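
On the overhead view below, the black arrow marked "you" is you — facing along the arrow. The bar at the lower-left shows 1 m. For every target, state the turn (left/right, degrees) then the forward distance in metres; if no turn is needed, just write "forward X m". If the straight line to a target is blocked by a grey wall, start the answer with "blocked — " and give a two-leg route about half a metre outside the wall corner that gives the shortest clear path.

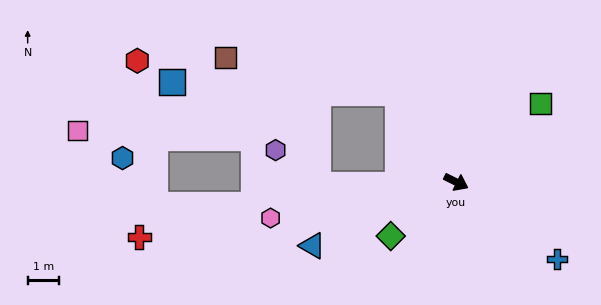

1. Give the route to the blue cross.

turn right 11°, forward 4.0 m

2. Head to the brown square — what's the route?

blocked — turn left 150°, forward 3.4 m, then turn left 45°, forward 5.6 m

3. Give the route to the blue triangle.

turn right 130°, forward 5.0 m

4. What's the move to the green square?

turn left 69°, forward 3.7 m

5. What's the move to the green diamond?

turn right 114°, forward 2.7 m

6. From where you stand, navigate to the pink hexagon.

turn right 143°, forward 6.0 m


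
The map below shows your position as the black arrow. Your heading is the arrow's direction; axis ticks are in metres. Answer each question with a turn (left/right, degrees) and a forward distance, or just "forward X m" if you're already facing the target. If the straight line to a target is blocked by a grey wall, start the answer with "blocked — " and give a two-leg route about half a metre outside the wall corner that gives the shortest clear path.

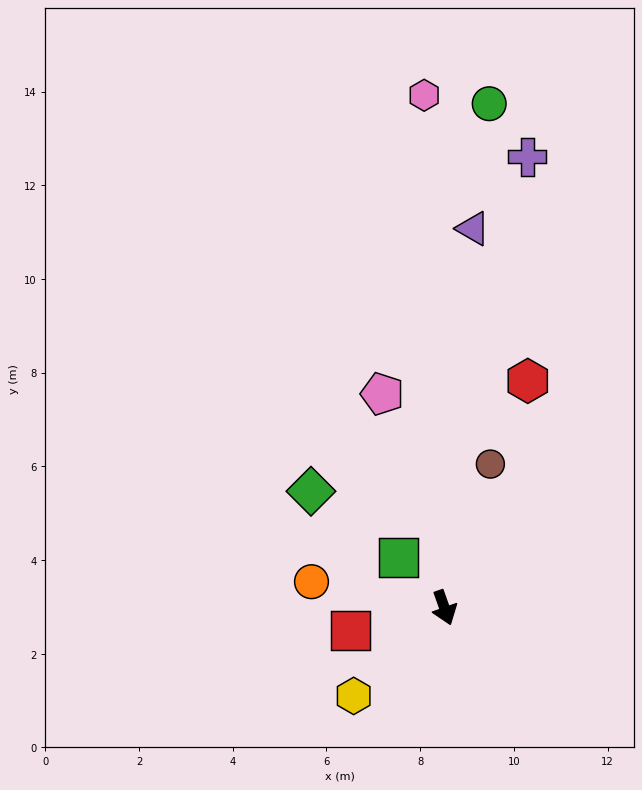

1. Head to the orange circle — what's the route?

turn right 121°, forward 2.9 m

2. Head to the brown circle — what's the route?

turn left 143°, forward 3.2 m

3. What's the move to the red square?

turn right 96°, forward 2.1 m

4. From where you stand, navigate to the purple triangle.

turn left 156°, forward 8.1 m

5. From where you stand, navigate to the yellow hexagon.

turn right 65°, forward 2.7 m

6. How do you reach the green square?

turn right 157°, forward 1.5 m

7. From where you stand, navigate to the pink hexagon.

turn left 163°, forward 10.9 m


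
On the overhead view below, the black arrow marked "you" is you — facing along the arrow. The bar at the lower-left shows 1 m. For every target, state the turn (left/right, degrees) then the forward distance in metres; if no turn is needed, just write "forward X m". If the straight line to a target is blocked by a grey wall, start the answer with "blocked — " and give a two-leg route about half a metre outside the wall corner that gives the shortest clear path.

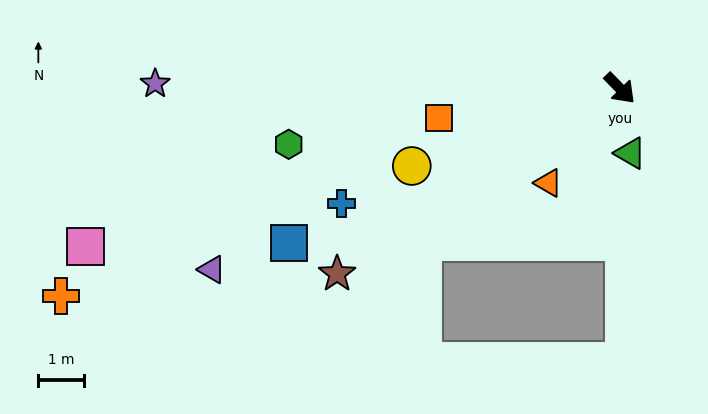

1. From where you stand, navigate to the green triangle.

turn right 35°, forward 1.4 m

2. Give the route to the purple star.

turn right 135°, forward 10.2 m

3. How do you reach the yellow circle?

turn right 114°, forward 4.9 m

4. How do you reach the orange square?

turn right 125°, forward 4.0 m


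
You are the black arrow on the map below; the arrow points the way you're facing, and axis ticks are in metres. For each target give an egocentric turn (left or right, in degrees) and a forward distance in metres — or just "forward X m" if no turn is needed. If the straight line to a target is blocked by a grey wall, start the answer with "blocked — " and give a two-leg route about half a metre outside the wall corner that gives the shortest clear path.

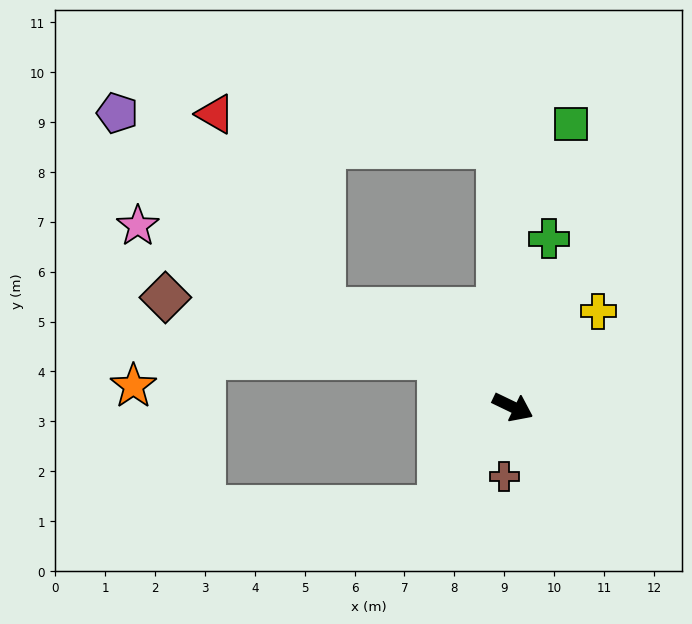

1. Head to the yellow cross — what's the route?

turn left 74°, forward 2.6 m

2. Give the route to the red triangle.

blocked — turn left 119°, forward 5.2 m, then turn left 80°, forward 5.7 m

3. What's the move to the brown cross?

turn right 71°, forward 1.4 m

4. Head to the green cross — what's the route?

turn left 104°, forward 3.4 m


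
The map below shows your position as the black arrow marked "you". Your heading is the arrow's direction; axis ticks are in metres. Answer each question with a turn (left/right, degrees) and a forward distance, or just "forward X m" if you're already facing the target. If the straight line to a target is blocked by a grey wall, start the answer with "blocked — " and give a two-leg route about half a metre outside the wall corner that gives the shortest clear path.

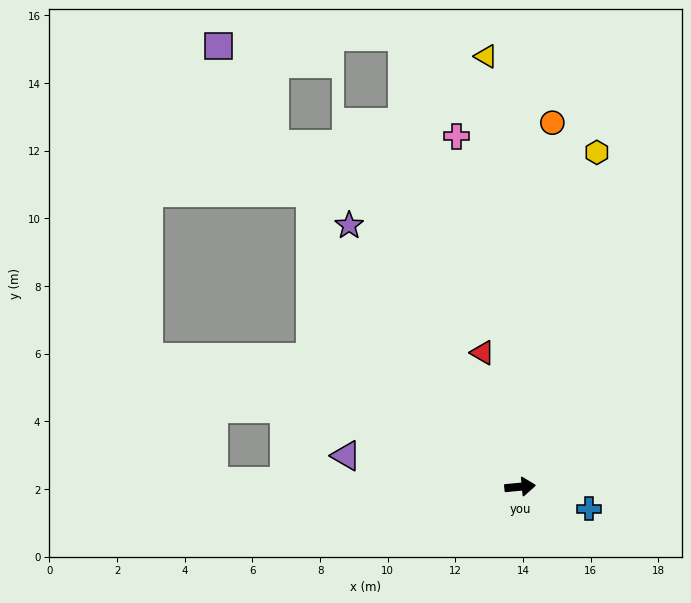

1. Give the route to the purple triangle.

turn left 165°, forward 5.2 m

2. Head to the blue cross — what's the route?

turn right 23°, forward 2.1 m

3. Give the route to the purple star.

turn left 118°, forward 9.2 m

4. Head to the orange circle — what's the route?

turn left 80°, forward 10.8 m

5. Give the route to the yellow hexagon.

turn left 72°, forward 10.1 m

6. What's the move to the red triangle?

turn left 100°, forward 4.1 m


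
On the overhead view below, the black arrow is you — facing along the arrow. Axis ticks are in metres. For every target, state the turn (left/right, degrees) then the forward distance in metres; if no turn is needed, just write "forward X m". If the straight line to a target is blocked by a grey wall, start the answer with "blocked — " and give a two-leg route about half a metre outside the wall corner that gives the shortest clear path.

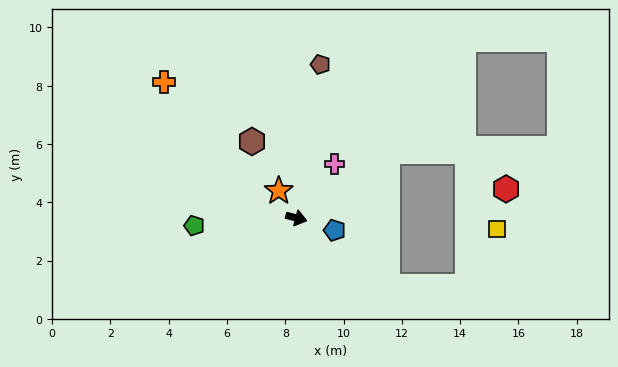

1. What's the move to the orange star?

turn left 138°, forward 1.1 m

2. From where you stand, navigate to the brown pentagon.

turn left 96°, forward 5.3 m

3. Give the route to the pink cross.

turn left 70°, forward 2.3 m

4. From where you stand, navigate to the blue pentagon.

turn right 3°, forward 1.4 m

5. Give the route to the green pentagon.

turn right 161°, forward 3.5 m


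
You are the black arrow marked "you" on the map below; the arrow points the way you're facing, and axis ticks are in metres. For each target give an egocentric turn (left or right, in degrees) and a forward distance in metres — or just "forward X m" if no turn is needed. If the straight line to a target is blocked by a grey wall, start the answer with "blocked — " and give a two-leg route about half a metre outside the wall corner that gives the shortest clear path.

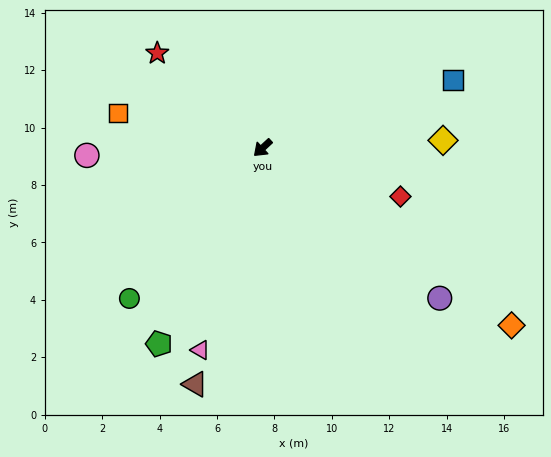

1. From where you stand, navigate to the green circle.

turn left 6°, forward 7.0 m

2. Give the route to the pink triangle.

turn left 30°, forward 7.4 m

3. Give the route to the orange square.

turn right 56°, forward 5.2 m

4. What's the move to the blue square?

turn left 157°, forward 7.0 m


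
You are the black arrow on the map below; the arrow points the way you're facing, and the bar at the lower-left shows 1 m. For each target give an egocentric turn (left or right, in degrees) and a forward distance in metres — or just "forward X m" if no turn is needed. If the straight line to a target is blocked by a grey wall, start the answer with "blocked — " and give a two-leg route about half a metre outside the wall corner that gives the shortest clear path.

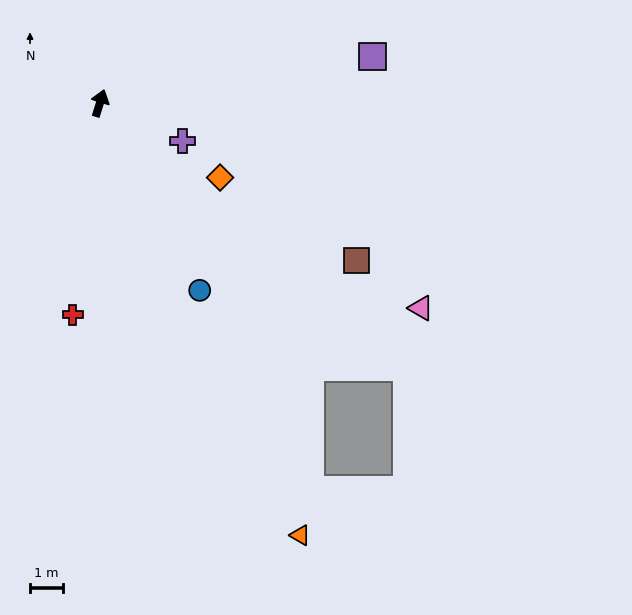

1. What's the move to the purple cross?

turn right 97°, forward 2.8 m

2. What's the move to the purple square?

turn right 63°, forward 8.4 m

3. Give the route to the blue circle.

turn right 134°, forward 6.4 m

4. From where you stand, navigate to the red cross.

turn right 170°, forward 6.5 m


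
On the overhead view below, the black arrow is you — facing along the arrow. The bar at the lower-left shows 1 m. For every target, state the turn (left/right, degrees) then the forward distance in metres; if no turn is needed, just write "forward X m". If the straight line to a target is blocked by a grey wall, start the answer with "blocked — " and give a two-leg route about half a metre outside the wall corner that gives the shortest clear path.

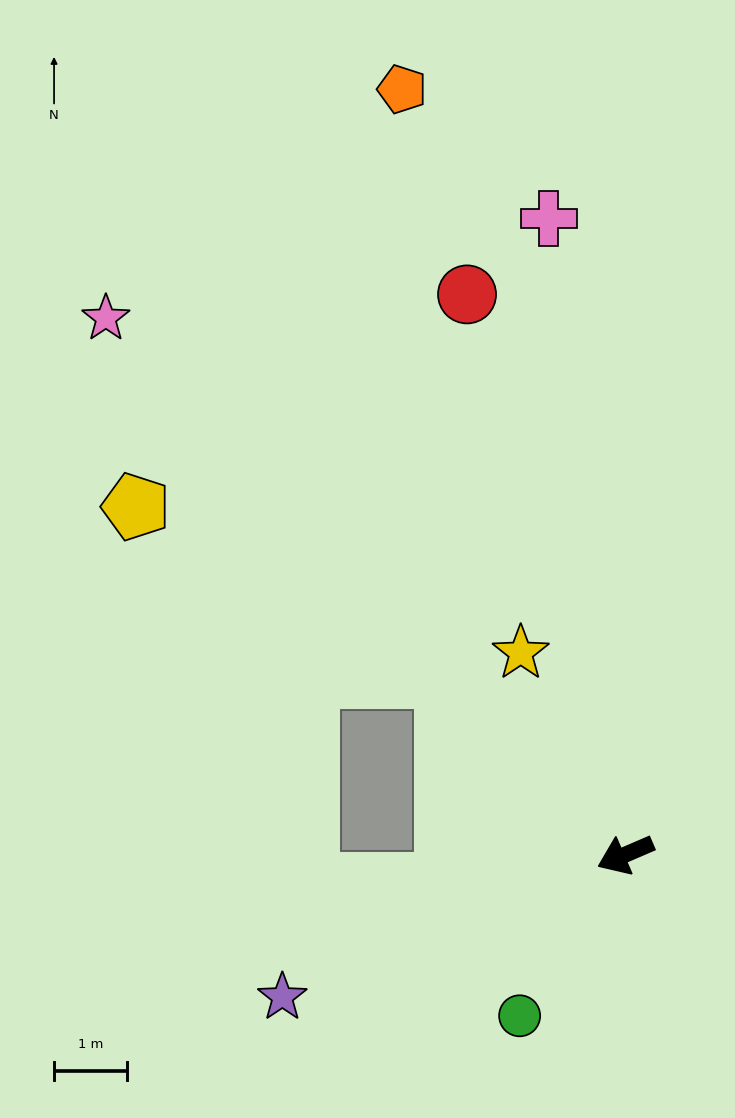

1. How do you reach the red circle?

turn right 98°, forward 8.0 m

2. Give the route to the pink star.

turn right 69°, forward 10.3 m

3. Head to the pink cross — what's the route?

turn right 106°, forward 8.8 m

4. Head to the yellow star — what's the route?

turn right 86°, forward 3.1 m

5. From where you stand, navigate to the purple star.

forward 5.1 m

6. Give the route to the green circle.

turn left 33°, forward 2.7 m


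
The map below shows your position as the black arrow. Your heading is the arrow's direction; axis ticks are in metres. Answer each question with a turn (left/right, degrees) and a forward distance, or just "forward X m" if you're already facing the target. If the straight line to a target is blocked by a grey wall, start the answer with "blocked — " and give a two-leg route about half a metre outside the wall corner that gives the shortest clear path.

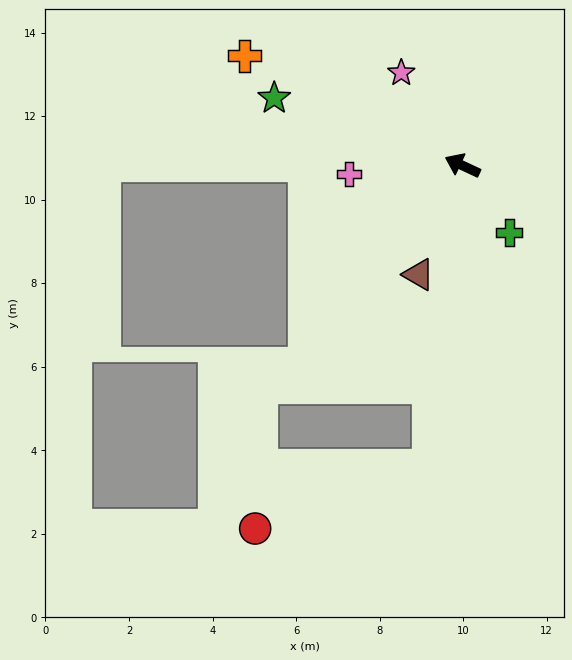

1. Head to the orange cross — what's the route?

forward 5.8 m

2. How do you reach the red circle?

blocked — turn left 109°, forward 7.3 m, then turn right 64°, forward 4.4 m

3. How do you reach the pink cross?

turn left 29°, forward 2.7 m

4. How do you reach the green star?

turn left 5°, forward 4.8 m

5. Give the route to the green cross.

turn left 150°, forward 2.0 m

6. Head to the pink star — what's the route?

turn right 32°, forward 2.7 m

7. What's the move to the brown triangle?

turn left 93°, forward 2.8 m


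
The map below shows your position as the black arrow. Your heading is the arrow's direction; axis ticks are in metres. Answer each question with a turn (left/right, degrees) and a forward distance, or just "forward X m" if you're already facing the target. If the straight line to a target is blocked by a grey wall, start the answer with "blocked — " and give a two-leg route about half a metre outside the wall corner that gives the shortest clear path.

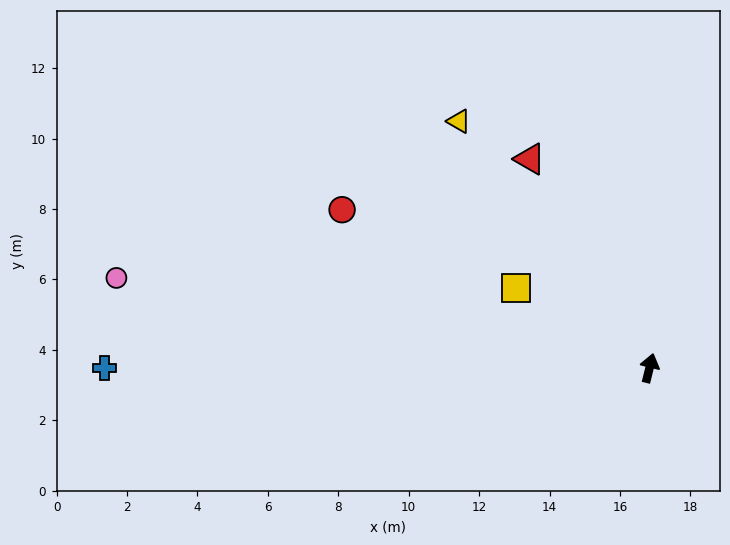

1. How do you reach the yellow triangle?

turn left 52°, forward 8.9 m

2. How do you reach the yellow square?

turn left 73°, forward 4.4 m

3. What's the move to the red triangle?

turn left 44°, forward 6.8 m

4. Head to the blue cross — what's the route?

turn left 104°, forward 15.5 m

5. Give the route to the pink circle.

turn left 94°, forward 15.4 m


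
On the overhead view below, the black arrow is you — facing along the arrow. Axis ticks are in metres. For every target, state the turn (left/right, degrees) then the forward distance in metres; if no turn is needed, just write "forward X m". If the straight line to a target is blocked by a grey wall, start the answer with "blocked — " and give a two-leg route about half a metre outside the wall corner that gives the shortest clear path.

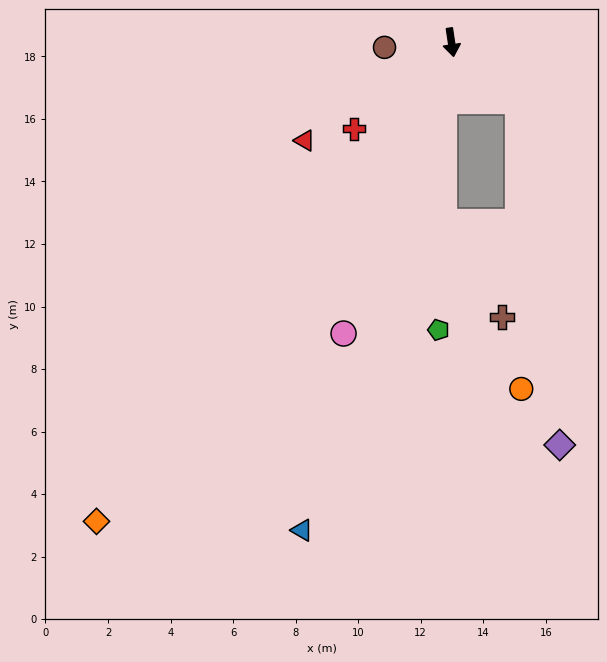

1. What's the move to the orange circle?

blocked — turn left 40°, forward 2.8 m, then turn right 48°, forward 9.2 m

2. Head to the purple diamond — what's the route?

blocked — turn left 40°, forward 2.8 m, then turn right 42°, forward 11.1 m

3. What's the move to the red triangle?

turn right 65°, forward 5.6 m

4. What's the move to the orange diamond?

turn right 45°, forward 19.1 m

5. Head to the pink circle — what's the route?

turn right 29°, forward 9.9 m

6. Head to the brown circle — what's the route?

turn right 94°, forward 2.1 m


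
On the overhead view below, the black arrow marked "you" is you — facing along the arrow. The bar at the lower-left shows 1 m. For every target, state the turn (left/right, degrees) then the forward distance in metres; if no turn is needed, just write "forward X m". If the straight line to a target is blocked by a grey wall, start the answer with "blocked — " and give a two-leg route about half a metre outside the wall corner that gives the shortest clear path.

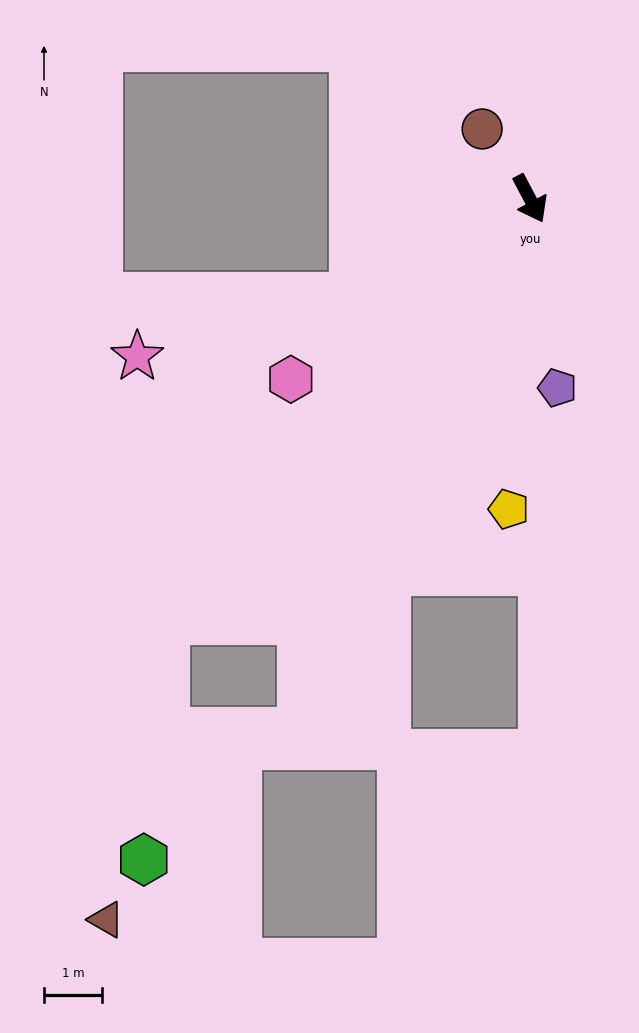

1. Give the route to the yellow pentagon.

turn right 32°, forward 5.4 m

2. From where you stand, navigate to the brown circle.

turn right 173°, forward 1.5 m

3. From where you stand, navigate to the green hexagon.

blocked — turn right 69°, forward 9.6 m, then turn left 36°, forward 4.2 m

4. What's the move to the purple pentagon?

turn right 20°, forward 3.3 m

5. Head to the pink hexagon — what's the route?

turn right 81°, forward 5.2 m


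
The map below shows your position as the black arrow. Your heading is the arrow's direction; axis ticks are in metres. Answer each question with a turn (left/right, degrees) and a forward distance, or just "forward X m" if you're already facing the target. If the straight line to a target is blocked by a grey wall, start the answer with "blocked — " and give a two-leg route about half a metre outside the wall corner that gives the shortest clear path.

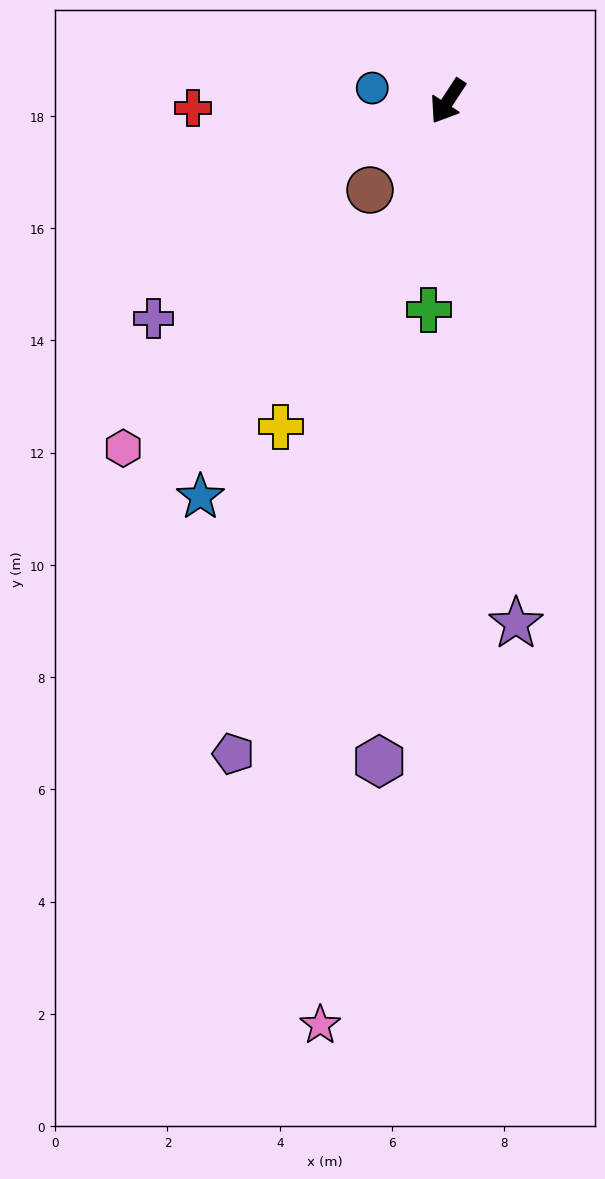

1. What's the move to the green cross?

turn left 28°, forward 3.7 m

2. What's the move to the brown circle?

turn right 8°, forward 2.1 m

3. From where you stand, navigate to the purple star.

turn left 41°, forward 9.4 m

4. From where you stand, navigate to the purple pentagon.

turn left 15°, forward 12.2 m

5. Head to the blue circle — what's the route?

turn right 67°, forward 1.4 m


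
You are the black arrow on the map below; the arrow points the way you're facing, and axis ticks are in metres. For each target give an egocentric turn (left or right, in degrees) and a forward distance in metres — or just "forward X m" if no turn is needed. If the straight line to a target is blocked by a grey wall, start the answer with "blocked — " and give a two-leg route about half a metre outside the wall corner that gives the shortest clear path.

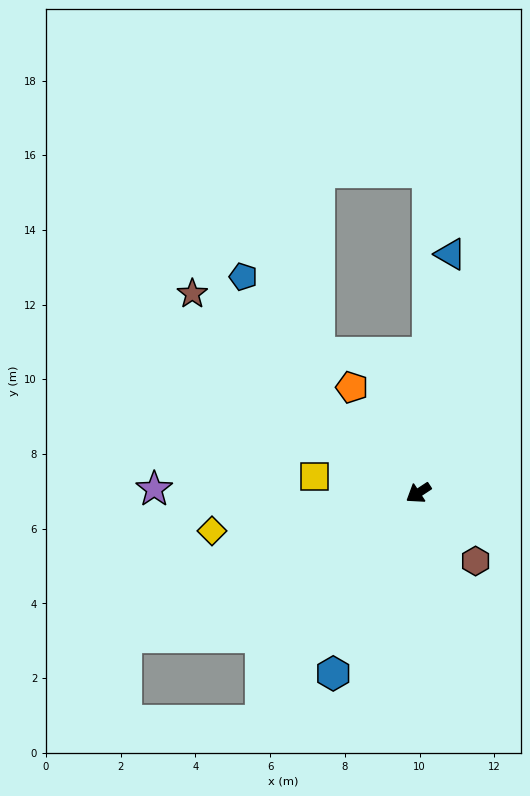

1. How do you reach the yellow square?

turn right 42°, forward 2.8 m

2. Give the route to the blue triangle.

turn right 131°, forward 6.4 m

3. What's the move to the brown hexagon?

turn left 97°, forward 2.4 m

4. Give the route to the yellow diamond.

turn right 23°, forward 5.6 m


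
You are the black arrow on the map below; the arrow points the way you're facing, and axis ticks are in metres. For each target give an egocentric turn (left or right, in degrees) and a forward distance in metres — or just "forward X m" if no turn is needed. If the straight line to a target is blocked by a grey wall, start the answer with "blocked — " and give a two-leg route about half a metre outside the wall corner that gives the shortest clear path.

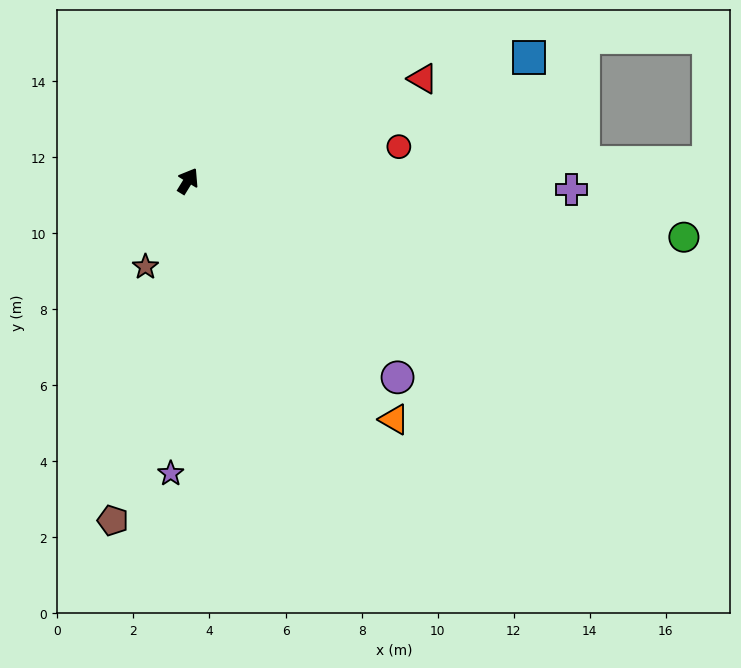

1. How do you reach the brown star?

turn right 175°, forward 2.5 m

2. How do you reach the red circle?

turn right 49°, forward 5.6 m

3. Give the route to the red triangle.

turn right 35°, forward 6.7 m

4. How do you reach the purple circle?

turn right 102°, forward 7.6 m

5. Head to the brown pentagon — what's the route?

turn right 161°, forward 9.1 m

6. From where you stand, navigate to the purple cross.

turn right 60°, forward 10.1 m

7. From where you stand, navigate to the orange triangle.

turn right 108°, forward 8.3 m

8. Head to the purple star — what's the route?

turn right 152°, forward 7.7 m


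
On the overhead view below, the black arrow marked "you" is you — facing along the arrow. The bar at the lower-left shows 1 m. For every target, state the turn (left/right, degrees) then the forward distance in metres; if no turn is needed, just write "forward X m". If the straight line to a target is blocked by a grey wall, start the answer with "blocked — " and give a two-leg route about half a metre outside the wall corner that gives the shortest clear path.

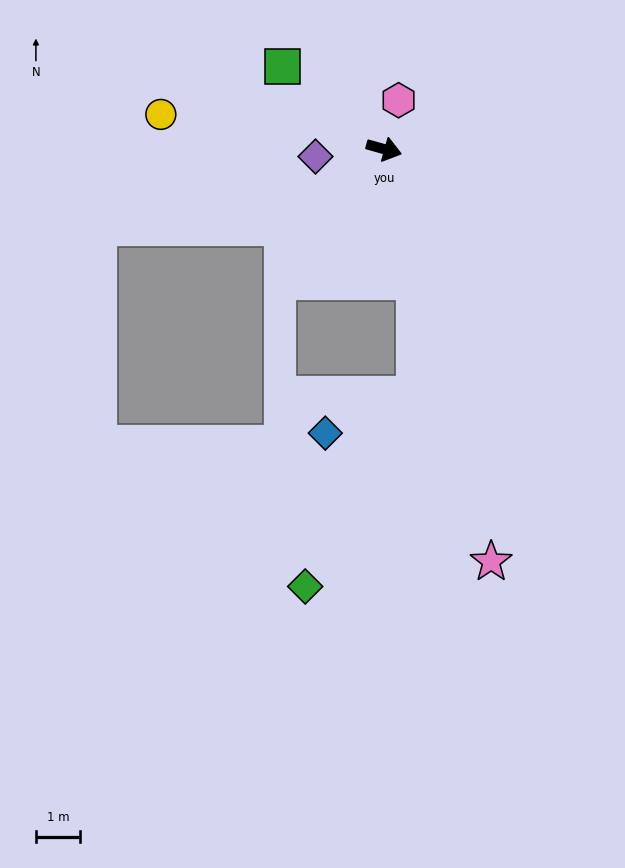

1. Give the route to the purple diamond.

turn right 158°, forward 1.6 m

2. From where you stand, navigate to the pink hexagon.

turn left 89°, forward 1.1 m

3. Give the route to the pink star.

turn right 60°, forward 9.6 m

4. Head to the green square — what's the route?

turn left 156°, forward 3.0 m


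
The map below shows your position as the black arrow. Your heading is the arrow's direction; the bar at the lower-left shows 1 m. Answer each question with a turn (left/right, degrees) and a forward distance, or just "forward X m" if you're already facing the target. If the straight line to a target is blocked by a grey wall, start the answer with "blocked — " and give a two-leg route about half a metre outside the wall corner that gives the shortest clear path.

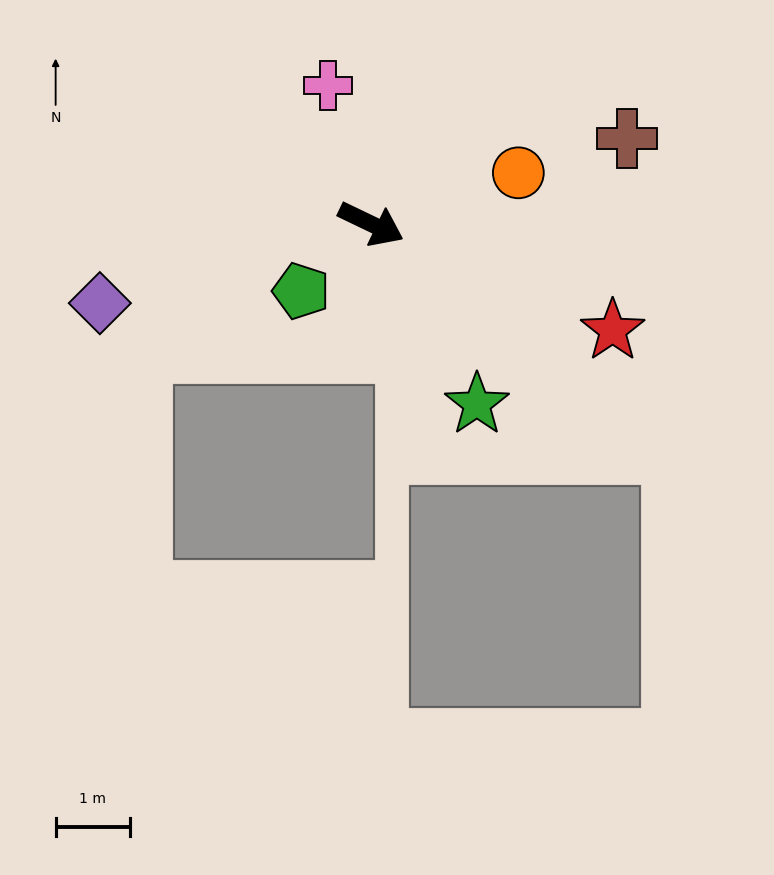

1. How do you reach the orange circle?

turn left 45°, forward 2.1 m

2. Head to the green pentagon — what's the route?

turn right 111°, forward 1.3 m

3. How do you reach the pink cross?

turn left 133°, forward 2.0 m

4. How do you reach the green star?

turn right 34°, forward 2.8 m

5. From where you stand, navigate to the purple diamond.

turn right 138°, forward 3.8 m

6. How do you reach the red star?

forward 3.6 m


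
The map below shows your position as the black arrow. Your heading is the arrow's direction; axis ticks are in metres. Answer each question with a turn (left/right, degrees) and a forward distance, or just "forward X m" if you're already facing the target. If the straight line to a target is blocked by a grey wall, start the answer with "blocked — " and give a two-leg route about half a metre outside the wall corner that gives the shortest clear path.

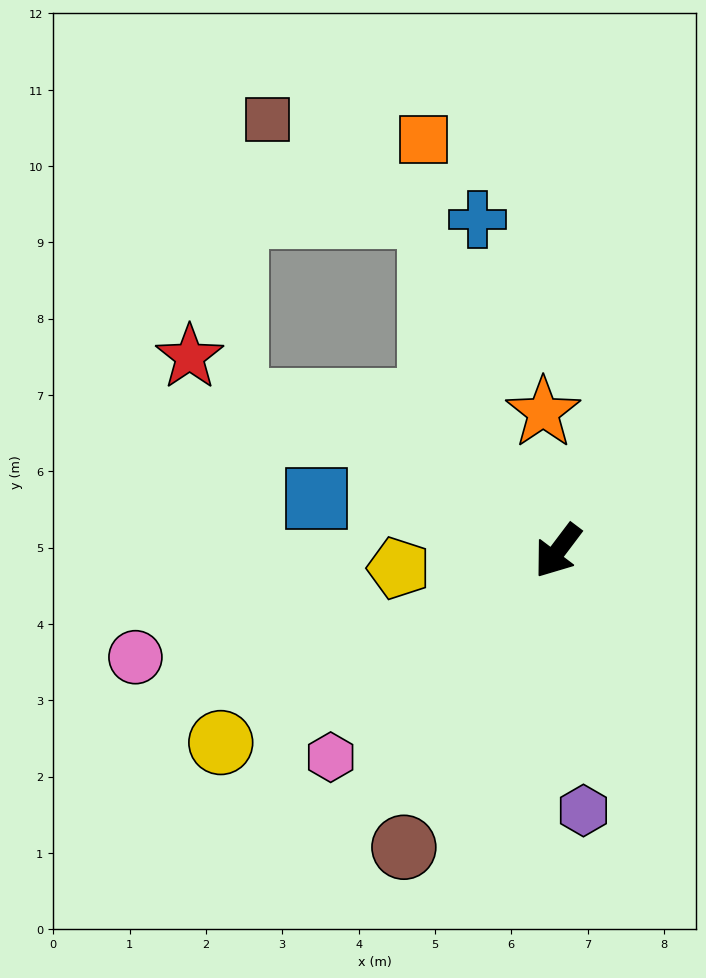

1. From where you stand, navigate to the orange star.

turn right 137°, forward 1.8 m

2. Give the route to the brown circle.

turn left 10°, forward 4.4 m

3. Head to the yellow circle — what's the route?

turn right 23°, forward 5.1 m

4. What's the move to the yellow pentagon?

turn right 47°, forward 2.1 m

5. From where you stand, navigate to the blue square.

turn right 65°, forward 3.2 m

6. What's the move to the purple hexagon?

turn left 43°, forward 3.4 m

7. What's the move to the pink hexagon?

turn right 11°, forward 4.0 m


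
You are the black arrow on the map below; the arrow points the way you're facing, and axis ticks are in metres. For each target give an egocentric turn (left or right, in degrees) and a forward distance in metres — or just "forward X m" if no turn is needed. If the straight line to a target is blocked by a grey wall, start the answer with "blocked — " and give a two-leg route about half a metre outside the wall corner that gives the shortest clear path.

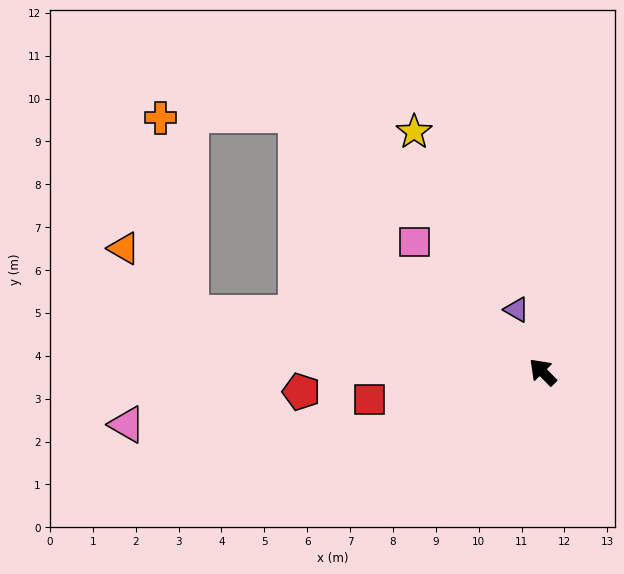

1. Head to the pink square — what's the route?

forward 4.3 m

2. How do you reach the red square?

turn left 55°, forward 4.1 m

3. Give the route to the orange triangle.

blocked — turn left 36°, forward 8.3 m, then turn right 35°, forward 2.2 m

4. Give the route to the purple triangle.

turn right 22°, forward 1.6 m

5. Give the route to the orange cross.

blocked — turn left 36°, forward 8.3 m, then turn right 72°, forward 4.6 m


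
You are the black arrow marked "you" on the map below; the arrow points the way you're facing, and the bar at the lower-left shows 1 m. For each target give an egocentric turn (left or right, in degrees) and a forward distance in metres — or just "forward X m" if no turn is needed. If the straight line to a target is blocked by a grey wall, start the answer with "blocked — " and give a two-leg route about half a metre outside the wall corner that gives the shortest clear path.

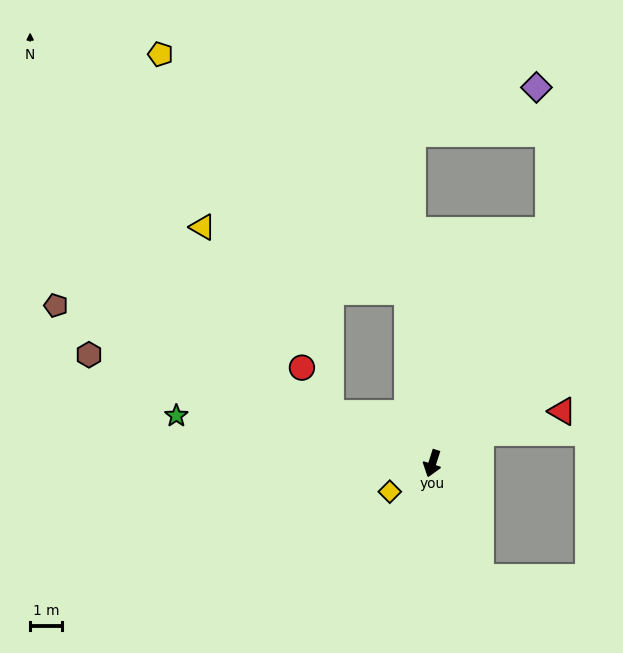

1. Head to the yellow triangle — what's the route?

blocked — turn right 154°, forward 5.5 m, then turn left 64°, forward 6.7 m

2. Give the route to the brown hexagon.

turn right 90°, forward 11.3 m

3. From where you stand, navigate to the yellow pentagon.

blocked — turn right 154°, forward 5.5 m, then turn left 38°, forward 10.7 m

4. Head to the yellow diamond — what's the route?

turn right 39°, forward 1.6 m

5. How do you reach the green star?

turn right 83°, forward 8.2 m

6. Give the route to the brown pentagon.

turn right 95°, forward 12.8 m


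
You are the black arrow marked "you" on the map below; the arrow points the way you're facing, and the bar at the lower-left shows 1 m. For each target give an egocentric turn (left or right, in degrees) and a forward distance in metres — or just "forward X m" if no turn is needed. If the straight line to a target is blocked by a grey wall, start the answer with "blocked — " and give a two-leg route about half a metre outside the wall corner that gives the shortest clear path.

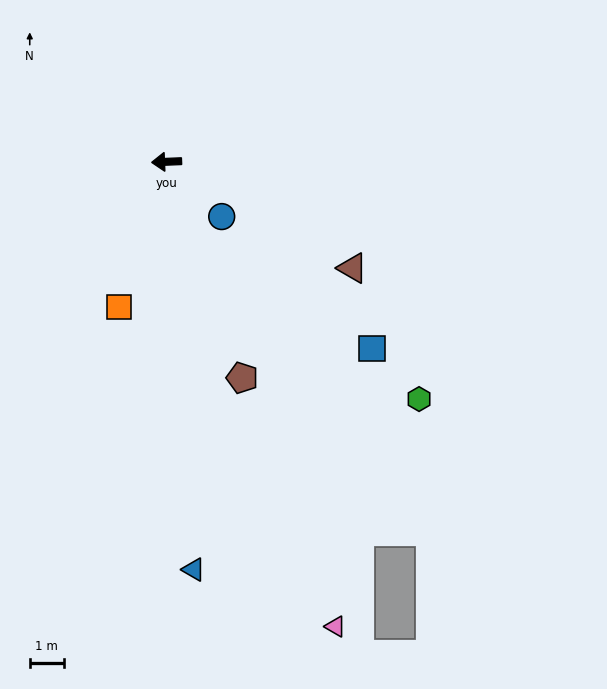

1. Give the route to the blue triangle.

turn left 91°, forward 12.1 m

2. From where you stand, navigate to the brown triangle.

turn left 148°, forward 6.3 m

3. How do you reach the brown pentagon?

turn left 107°, forward 6.8 m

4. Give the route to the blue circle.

turn left 133°, forward 2.3 m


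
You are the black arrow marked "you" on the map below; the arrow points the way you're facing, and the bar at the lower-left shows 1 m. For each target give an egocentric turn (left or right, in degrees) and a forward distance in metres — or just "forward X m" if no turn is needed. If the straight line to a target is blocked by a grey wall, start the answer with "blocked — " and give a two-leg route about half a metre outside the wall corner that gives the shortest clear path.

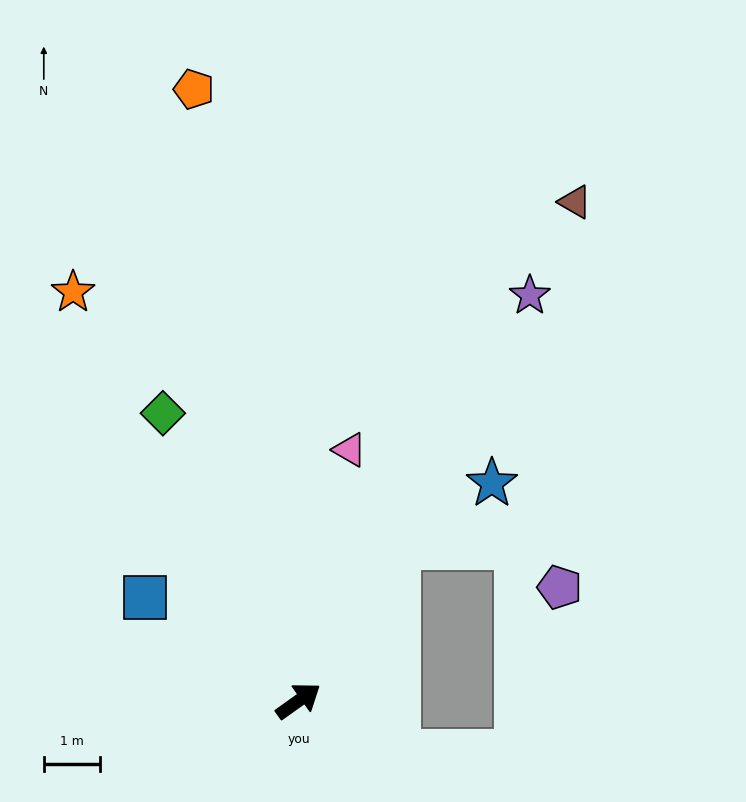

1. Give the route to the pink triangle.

turn left 43°, forward 4.5 m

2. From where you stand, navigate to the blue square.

turn left 111°, forward 3.3 m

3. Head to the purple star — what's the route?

turn left 25°, forward 8.3 m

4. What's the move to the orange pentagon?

turn left 64°, forward 11.0 m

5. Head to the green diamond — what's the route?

turn left 80°, forward 5.6 m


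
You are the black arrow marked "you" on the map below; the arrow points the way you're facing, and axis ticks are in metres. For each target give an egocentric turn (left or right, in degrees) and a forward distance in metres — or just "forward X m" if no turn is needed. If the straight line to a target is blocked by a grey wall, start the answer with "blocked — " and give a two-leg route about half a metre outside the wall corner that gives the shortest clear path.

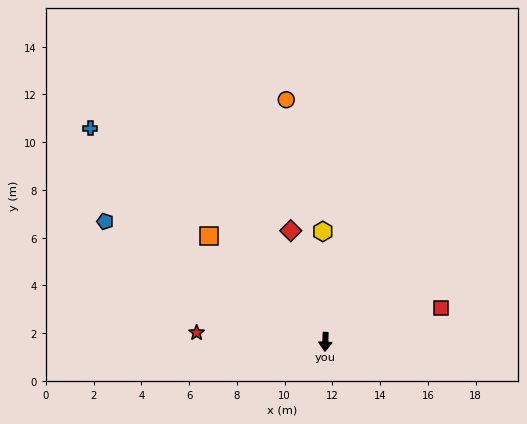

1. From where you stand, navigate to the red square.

turn left 109°, forward 5.0 m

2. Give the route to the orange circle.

turn right 169°, forward 10.3 m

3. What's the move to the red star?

turn right 92°, forward 5.4 m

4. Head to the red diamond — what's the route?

turn right 161°, forward 4.9 m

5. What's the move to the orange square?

turn right 130°, forward 6.6 m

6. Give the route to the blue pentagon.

turn right 117°, forward 10.5 m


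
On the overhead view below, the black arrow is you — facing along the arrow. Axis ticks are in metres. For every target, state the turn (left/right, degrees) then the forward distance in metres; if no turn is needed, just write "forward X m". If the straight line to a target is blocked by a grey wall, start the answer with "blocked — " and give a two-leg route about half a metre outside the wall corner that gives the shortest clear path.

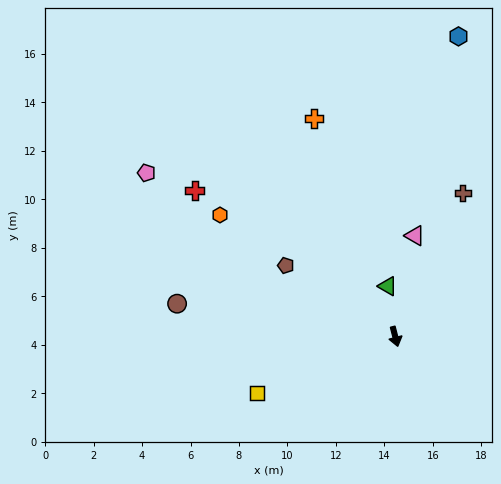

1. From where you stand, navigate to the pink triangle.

turn left 155°, forward 4.2 m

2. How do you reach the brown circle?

turn right 113°, forward 9.1 m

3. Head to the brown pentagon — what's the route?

turn right 137°, forward 5.4 m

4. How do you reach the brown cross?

turn left 140°, forward 6.5 m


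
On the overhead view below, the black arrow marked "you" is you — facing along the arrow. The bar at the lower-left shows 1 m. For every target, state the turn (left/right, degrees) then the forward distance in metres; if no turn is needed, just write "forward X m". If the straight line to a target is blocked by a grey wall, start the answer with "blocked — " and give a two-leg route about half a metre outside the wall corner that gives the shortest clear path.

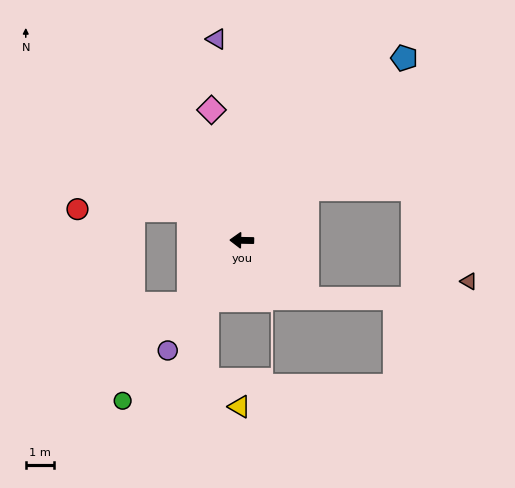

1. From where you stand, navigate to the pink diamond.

turn right 76°, forward 4.8 m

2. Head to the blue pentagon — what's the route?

turn right 131°, forward 8.8 m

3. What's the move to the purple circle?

turn left 57°, forward 4.8 m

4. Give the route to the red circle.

blocked — turn right 29°, forward 2.2 m, then turn left 30°, forward 4.0 m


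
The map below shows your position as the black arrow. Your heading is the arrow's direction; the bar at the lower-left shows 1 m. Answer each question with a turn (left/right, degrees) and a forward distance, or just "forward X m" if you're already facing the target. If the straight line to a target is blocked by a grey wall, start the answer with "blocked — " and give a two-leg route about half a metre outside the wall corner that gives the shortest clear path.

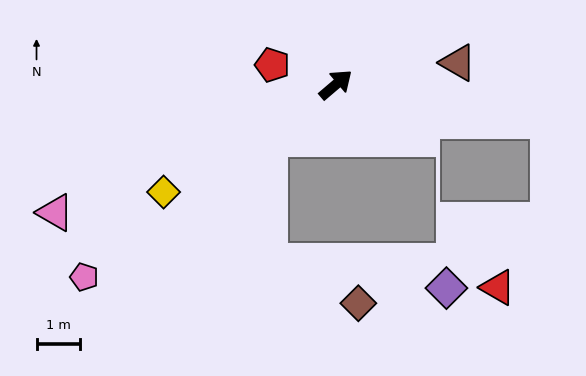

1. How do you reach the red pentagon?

turn left 122°, forward 1.5 m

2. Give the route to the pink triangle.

turn left 164°, forward 7.1 m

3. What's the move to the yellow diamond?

turn left 172°, forward 4.7 m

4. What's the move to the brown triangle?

turn right 30°, forward 2.8 m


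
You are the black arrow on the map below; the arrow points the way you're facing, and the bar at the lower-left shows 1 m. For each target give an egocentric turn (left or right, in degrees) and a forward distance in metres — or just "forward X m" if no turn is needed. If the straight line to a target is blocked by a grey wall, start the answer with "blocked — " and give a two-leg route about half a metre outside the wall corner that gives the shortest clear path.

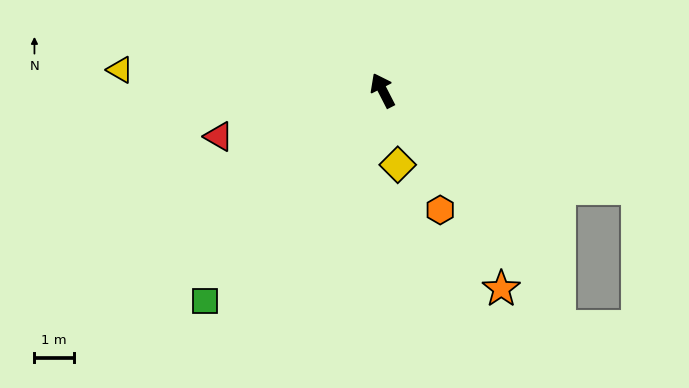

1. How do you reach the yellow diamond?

turn left 164°, forward 1.9 m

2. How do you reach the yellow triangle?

turn left 58°, forward 6.6 m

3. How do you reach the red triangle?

turn left 79°, forward 4.3 m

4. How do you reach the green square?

turn left 113°, forward 6.9 m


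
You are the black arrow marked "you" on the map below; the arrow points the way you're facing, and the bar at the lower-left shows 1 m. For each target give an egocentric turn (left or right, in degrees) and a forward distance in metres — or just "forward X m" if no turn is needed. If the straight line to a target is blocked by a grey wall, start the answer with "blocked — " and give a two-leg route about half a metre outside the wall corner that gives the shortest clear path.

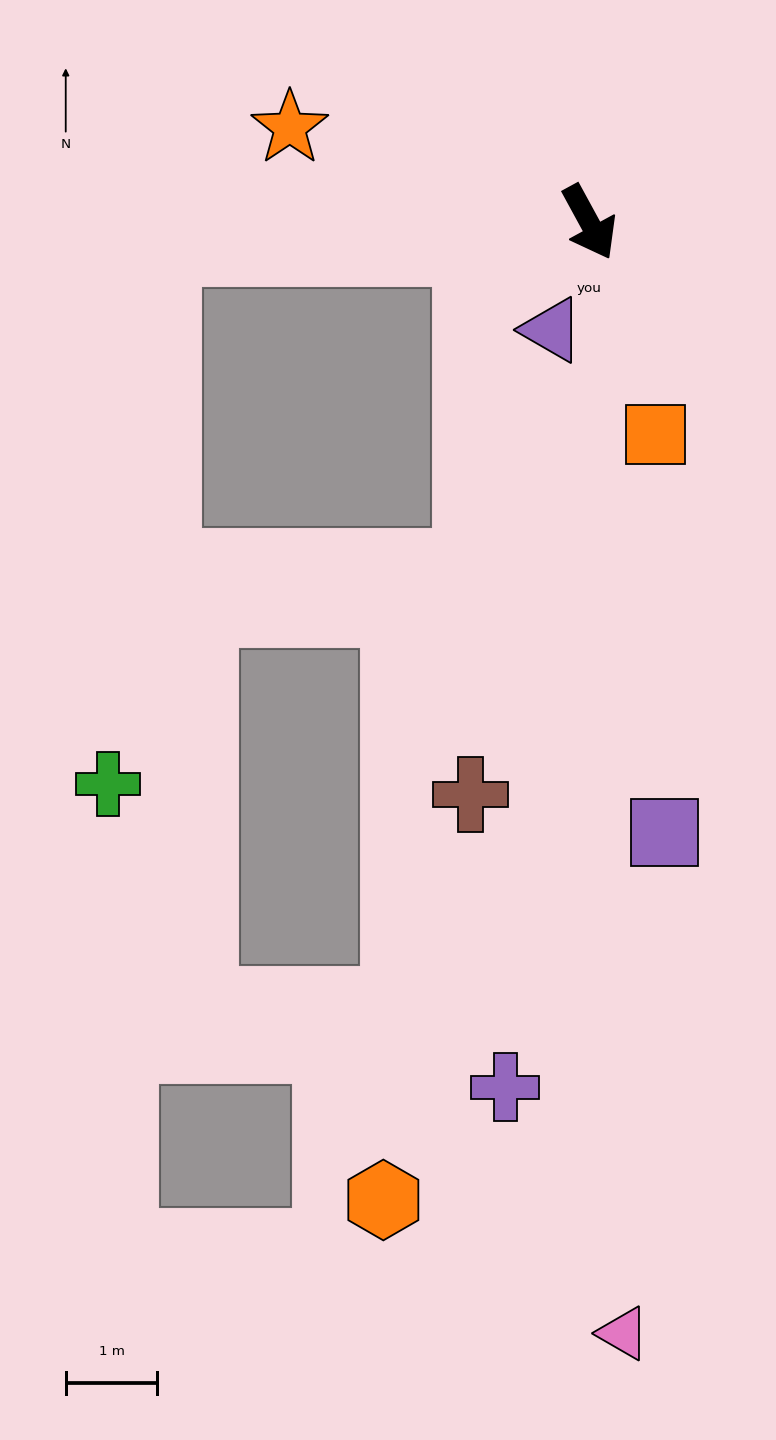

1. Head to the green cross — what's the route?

blocked — turn right 115°, forward 4.7 m, then turn left 81°, forward 5.9 m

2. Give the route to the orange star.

turn right 136°, forward 3.4 m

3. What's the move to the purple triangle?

turn right 48°, forward 1.2 m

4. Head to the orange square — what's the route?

turn right 11°, forward 2.4 m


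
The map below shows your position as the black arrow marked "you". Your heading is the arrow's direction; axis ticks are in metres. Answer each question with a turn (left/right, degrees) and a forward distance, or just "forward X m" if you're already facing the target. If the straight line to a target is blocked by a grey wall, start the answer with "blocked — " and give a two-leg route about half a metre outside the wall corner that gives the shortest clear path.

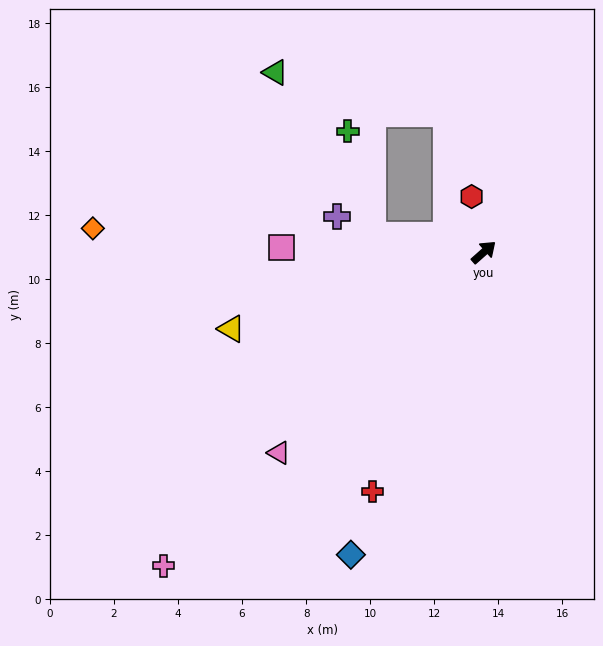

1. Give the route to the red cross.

turn right 157°, forward 8.2 m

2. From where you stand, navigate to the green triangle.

blocked — turn left 130°, forward 3.5 m, then turn right 51°, forward 5.9 m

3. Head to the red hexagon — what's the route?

turn left 61°, forward 1.8 m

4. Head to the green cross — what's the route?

blocked — turn left 130°, forward 3.5 m, then turn right 68°, forward 3.3 m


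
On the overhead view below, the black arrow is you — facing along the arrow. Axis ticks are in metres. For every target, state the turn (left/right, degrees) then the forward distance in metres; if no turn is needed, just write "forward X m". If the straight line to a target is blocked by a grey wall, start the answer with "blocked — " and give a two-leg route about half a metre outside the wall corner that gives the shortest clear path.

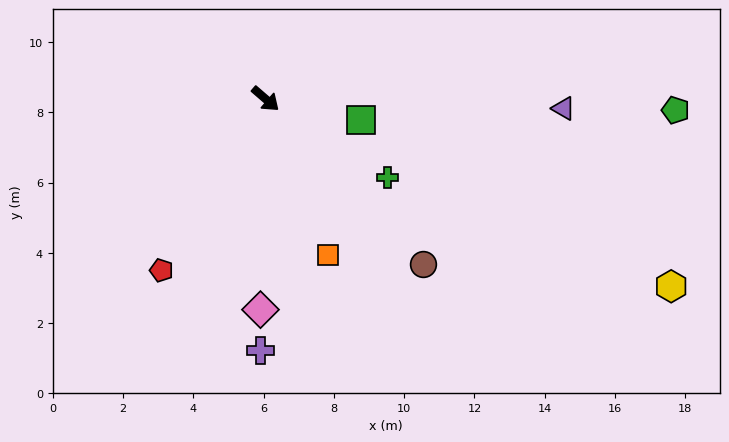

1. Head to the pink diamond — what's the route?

turn right 51°, forward 6.0 m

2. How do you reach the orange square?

turn right 27°, forward 4.8 m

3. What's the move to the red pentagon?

turn right 80°, forward 5.7 m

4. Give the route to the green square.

turn left 28°, forward 2.8 m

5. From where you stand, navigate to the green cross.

turn left 8°, forward 4.1 m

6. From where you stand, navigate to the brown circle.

turn right 6°, forward 6.5 m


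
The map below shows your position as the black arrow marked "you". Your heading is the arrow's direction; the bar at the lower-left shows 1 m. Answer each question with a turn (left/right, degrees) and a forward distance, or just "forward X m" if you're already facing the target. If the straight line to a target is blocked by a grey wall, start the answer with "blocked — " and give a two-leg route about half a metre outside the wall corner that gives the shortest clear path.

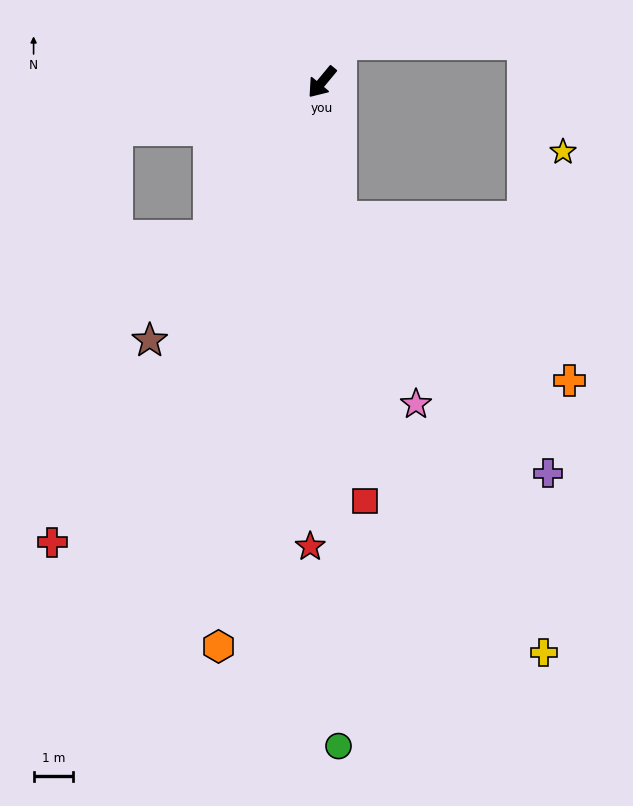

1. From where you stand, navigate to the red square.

turn left 46°, forward 10.6 m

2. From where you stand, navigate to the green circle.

turn left 41°, forward 16.7 m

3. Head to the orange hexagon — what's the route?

turn left 29°, forward 14.4 m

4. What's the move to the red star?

turn left 38°, forward 11.7 m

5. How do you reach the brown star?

turn left 6°, forward 7.8 m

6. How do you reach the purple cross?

blocked — turn left 47°, forward 3.4 m, then turn left 32°, forward 8.3 m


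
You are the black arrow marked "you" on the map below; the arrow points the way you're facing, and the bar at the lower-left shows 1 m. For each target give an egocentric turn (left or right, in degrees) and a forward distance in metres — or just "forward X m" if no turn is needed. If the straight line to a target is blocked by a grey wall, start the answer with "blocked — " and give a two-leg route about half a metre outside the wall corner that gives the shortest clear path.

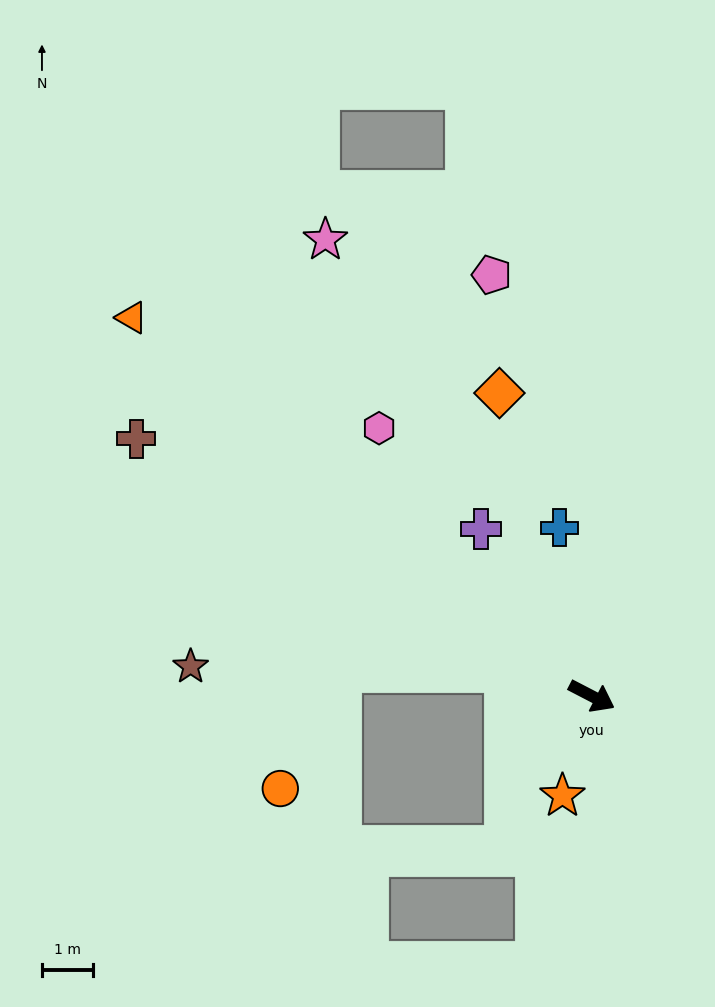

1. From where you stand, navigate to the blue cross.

turn left 128°, forward 3.3 m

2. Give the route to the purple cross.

turn left 151°, forward 3.9 m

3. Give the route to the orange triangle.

turn left 168°, forward 11.6 m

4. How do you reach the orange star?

turn right 79°, forward 2.0 m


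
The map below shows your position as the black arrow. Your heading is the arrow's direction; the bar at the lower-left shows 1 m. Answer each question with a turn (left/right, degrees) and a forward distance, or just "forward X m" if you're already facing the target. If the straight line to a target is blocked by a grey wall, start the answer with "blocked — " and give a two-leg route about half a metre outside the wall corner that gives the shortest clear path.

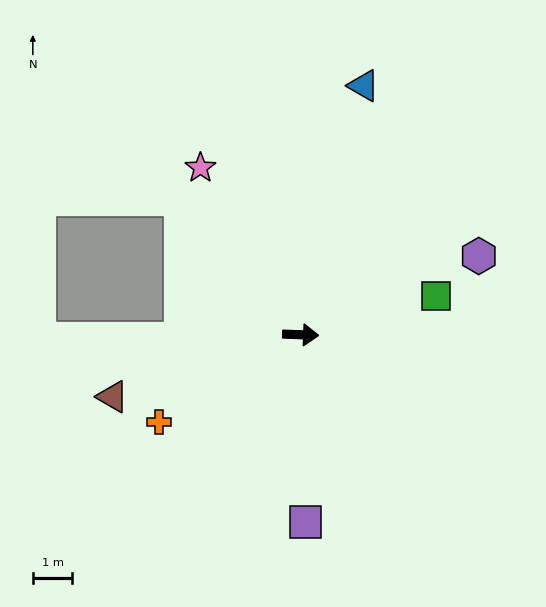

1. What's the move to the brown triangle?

turn right 160°, forward 5.0 m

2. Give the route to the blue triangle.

turn left 78°, forward 6.5 m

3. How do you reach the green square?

turn left 18°, forward 3.6 m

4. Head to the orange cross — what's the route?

turn right 146°, forward 4.2 m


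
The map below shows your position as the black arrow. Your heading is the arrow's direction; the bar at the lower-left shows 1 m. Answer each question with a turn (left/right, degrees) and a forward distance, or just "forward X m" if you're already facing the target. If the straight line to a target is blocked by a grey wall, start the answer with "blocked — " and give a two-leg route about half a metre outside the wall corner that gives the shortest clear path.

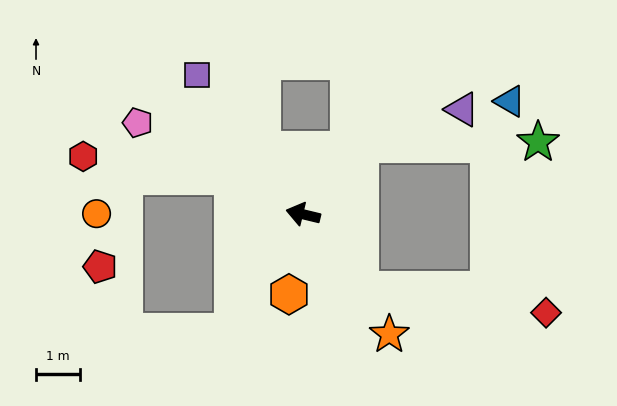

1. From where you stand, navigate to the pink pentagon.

turn right 15°, forward 4.3 m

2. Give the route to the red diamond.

blocked — turn left 141°, forward 2.2 m, then turn left 46°, forward 4.3 m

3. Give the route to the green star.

blocked — turn right 115°, forward 2.1 m, then turn right 51°, forward 4.1 m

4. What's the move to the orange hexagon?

turn left 94°, forward 1.9 m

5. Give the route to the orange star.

turn left 139°, forward 3.4 m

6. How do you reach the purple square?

turn right 39°, forward 4.0 m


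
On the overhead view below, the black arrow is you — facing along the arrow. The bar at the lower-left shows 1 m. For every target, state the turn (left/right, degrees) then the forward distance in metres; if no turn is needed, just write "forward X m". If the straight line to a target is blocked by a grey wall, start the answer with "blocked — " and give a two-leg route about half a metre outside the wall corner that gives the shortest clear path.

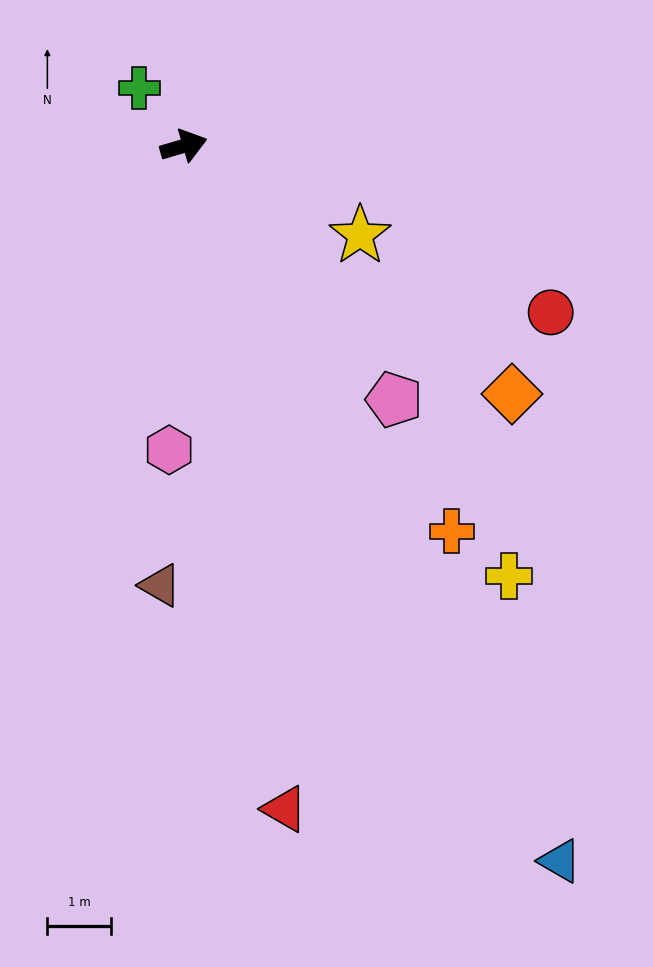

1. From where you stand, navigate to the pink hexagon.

turn right 109°, forward 4.8 m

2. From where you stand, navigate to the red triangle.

turn right 98°, forward 10.6 m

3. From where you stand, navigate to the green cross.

turn left 111°, forward 1.2 m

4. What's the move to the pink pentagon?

turn right 67°, forward 5.2 m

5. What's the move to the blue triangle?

turn right 79°, forward 12.8 m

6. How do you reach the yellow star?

turn right 43°, forward 3.1 m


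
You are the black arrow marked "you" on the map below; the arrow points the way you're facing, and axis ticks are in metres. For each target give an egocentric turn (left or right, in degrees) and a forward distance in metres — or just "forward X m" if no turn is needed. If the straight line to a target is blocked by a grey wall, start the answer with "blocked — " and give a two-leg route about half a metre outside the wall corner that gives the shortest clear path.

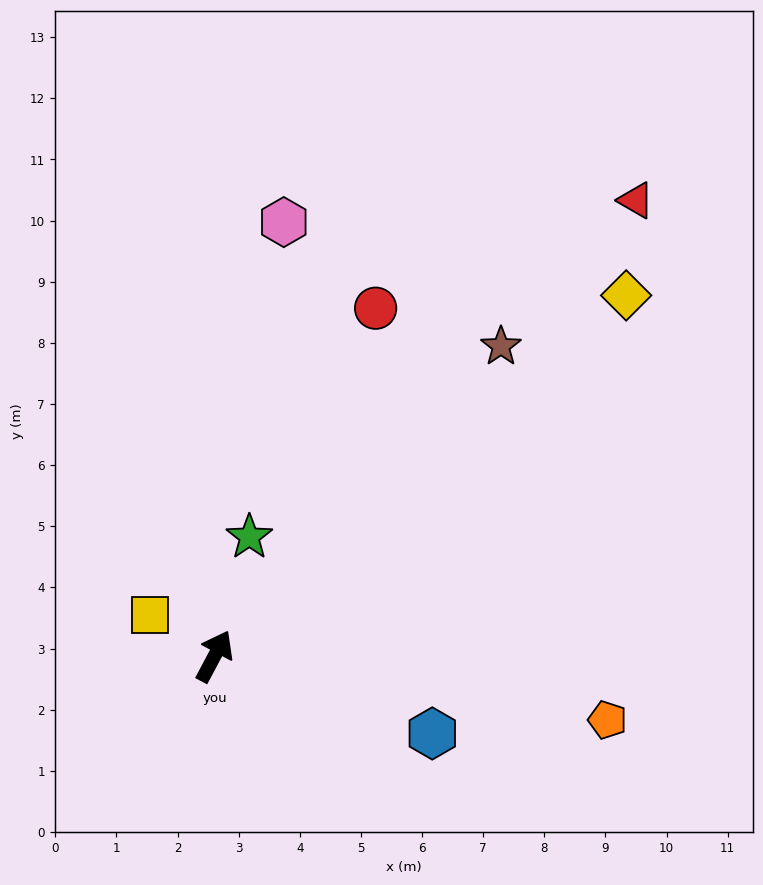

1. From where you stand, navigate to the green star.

turn left 12°, forward 2.0 m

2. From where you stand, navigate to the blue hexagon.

turn right 82°, forward 3.8 m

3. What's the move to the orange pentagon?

turn right 71°, forward 6.5 m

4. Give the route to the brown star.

turn right 15°, forward 6.9 m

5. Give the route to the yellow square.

turn left 85°, forward 1.3 m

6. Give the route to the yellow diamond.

turn right 21°, forward 9.0 m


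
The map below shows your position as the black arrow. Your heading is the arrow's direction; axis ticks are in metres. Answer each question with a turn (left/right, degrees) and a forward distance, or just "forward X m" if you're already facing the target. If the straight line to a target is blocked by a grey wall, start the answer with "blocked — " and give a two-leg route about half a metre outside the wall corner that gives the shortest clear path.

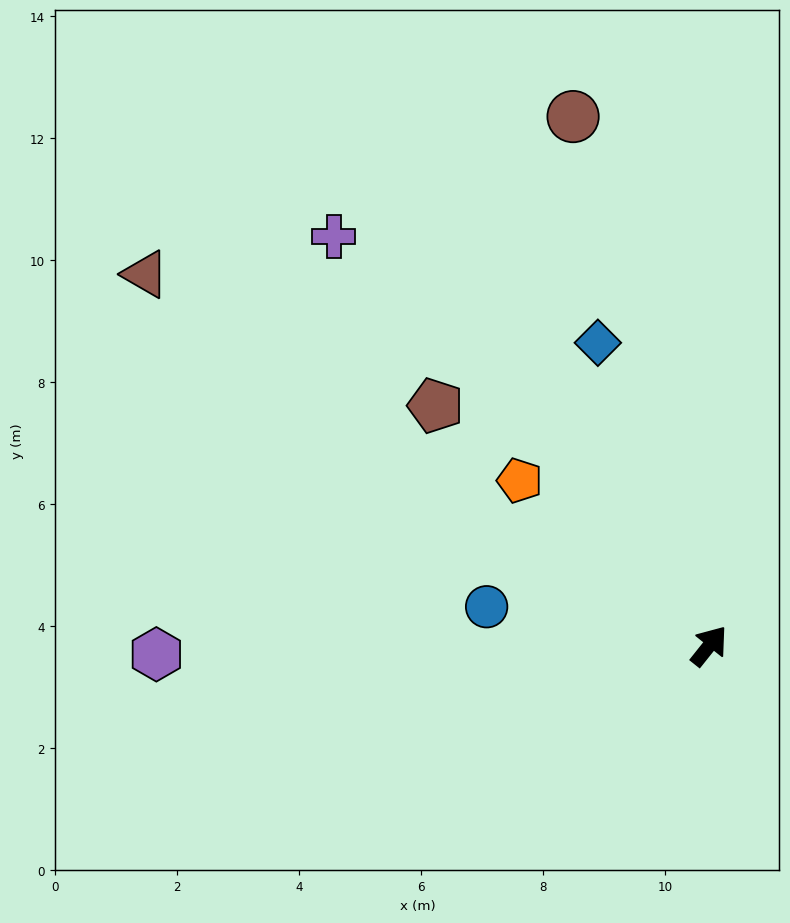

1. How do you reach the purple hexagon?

turn left 129°, forward 9.1 m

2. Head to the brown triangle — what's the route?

turn left 95°, forward 11.1 m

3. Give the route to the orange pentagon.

turn left 88°, forward 4.1 m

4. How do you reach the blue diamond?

turn left 59°, forward 5.3 m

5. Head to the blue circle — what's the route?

turn left 119°, forward 3.7 m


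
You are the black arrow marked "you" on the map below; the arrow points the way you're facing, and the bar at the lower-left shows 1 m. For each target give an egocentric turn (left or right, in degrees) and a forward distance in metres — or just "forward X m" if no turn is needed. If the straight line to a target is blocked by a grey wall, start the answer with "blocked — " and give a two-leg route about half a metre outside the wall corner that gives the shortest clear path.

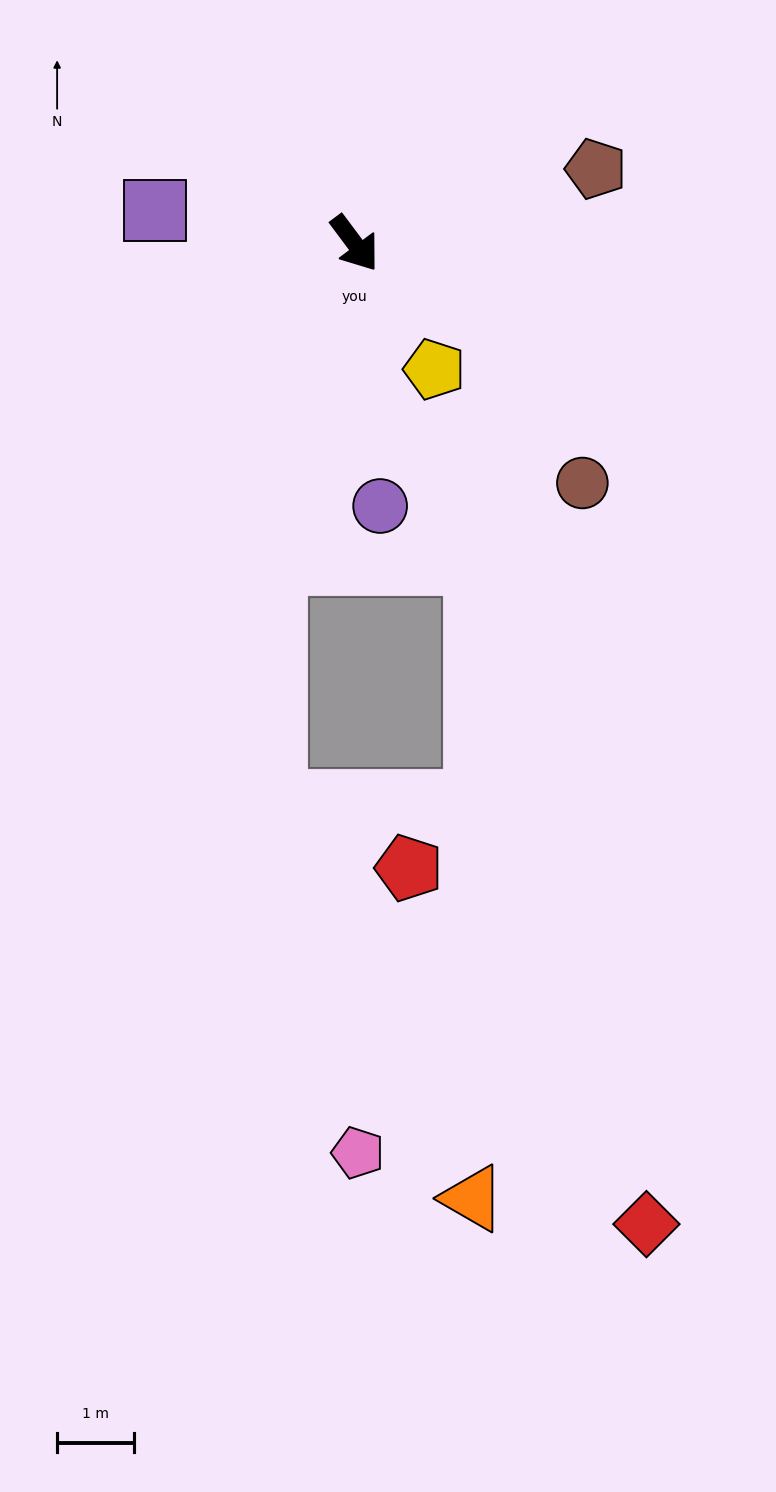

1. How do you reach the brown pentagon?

turn left 70°, forward 3.3 m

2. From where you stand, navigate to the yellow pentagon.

turn right 4°, forward 1.9 m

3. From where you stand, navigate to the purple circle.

turn right 31°, forward 3.4 m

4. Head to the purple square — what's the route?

turn right 136°, forward 2.6 m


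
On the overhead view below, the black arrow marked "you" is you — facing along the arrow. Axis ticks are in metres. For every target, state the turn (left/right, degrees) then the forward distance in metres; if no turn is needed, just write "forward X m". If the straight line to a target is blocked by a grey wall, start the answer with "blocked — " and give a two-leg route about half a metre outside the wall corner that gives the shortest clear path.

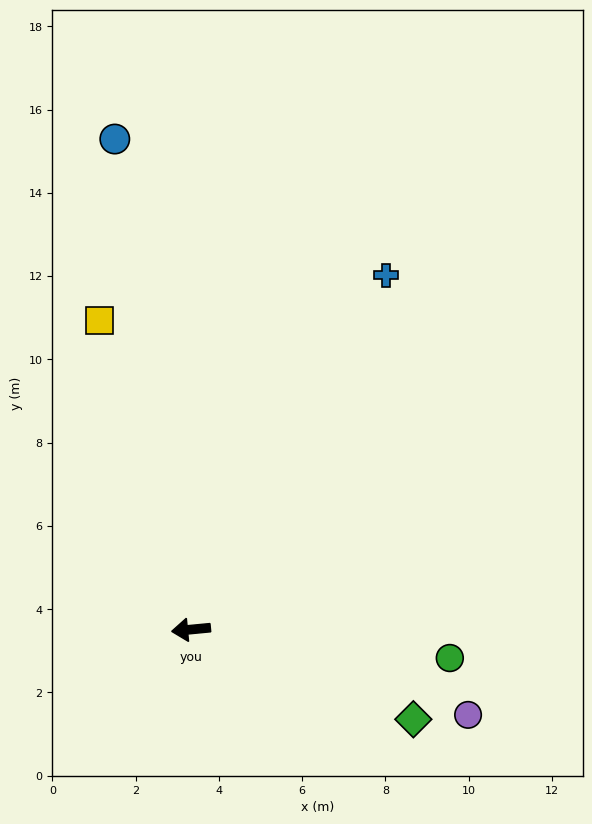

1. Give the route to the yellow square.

turn right 79°, forward 7.7 m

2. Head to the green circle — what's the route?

turn left 168°, forward 6.3 m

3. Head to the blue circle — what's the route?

turn right 87°, forward 11.9 m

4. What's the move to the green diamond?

turn left 153°, forward 5.8 m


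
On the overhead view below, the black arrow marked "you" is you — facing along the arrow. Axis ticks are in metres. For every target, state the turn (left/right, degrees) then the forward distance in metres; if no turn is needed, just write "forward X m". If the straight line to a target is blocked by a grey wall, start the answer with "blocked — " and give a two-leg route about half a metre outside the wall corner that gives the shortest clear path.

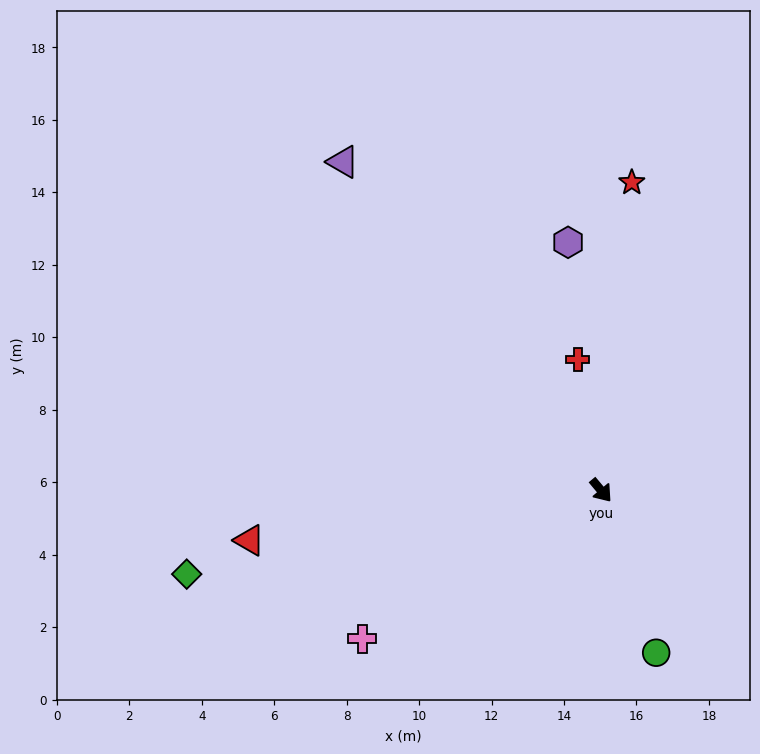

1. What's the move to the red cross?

turn left 150°, forward 3.7 m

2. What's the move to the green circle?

turn right 21°, forward 4.7 m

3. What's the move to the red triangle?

turn right 122°, forward 9.8 m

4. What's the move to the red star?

turn left 134°, forward 8.5 m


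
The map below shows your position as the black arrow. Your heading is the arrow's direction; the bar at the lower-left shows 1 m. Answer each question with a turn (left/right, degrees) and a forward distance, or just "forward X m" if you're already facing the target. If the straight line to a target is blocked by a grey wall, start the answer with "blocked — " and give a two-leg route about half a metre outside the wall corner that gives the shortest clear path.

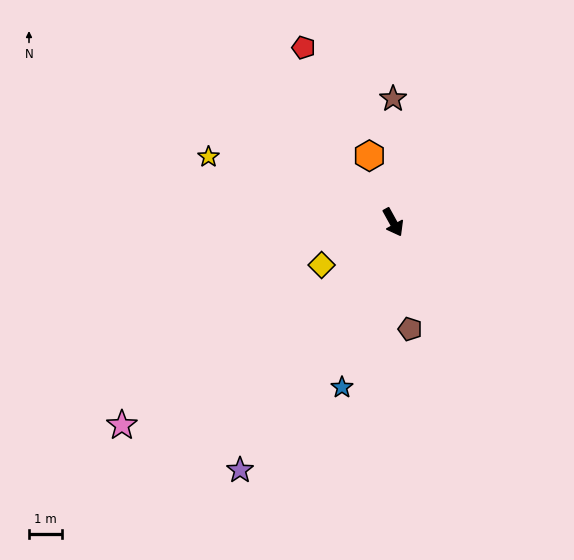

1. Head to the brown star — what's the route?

turn left 151°, forward 3.8 m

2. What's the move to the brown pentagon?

turn right 20°, forward 3.3 m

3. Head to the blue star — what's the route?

turn right 46°, forward 5.3 m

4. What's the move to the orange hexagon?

turn left 171°, forward 2.2 m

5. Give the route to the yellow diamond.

turn right 88°, forward 2.6 m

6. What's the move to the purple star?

turn right 61°, forward 8.9 m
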